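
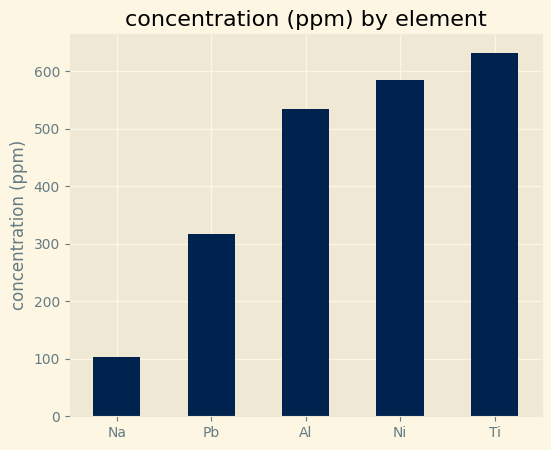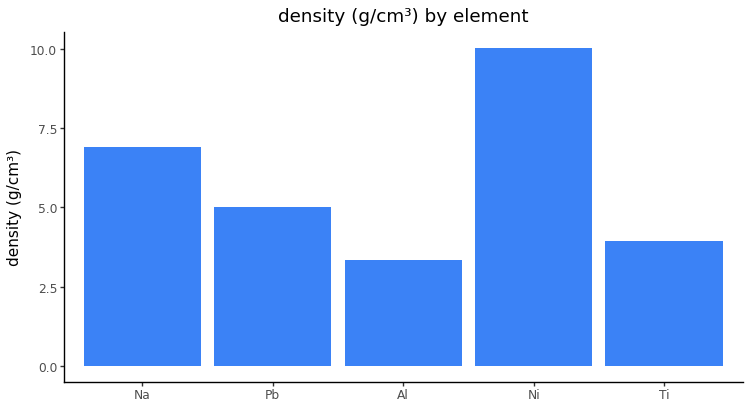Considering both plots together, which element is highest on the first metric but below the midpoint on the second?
Ti

Chart 2 median density (g/cm³) ≈ 5; below-median elements: Al, Ti. Among those, Ti has the highest concentration (ppm) (≈ 600).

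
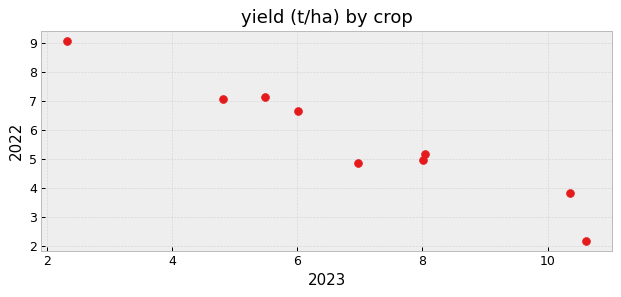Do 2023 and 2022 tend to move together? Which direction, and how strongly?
negative, strong

Points are negatively correlated; strong (|r| ≈ 1.0).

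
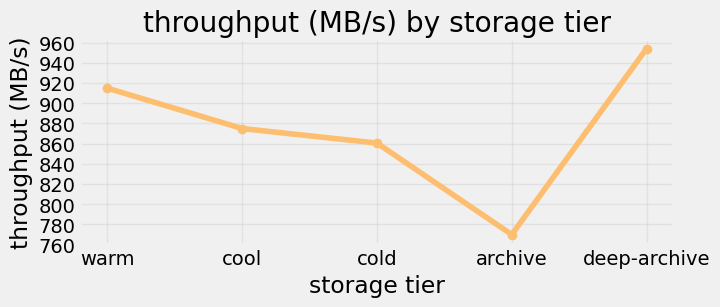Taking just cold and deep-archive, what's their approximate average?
≈ 910

(860 + 960) / 2 ≈ 910.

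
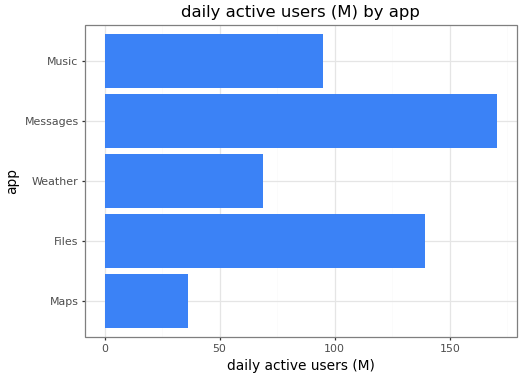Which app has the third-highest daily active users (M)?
Top 4: Messages ≈ 180, Files ≈ 140, Music ≈ 100, Weather ≈ 60.

Music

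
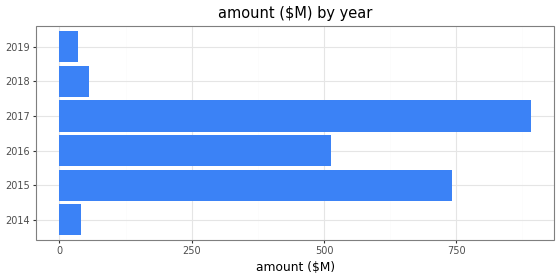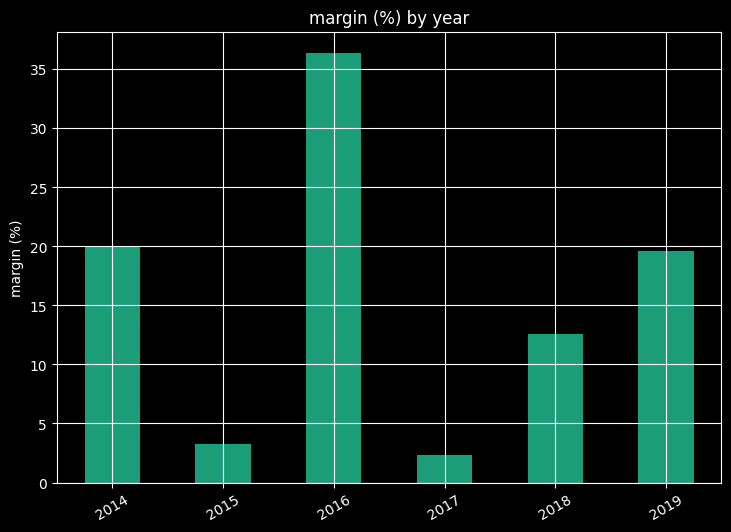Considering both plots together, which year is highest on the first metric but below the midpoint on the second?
2017

Chart 2 median margin (%) ≈ 15; below-median years: 2015, 2017, 2018. Among those, 2017 has the highest amount ($M) (≈ 900).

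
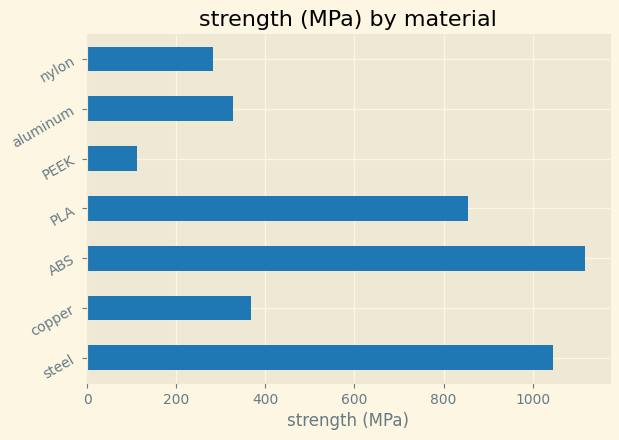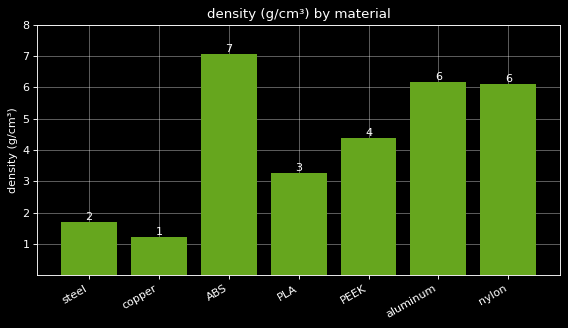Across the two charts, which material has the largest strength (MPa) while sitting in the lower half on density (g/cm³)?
steel

Chart 2 median density (g/cm³) ≈ 4; below-median materials: steel, copper, PLA. Among those, steel has the highest strength (MPa) (≈ 1000).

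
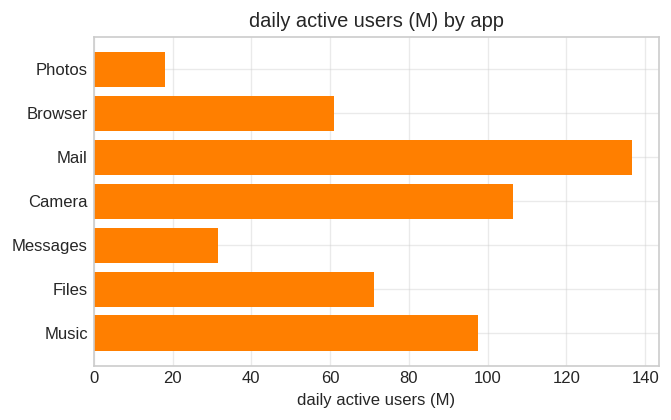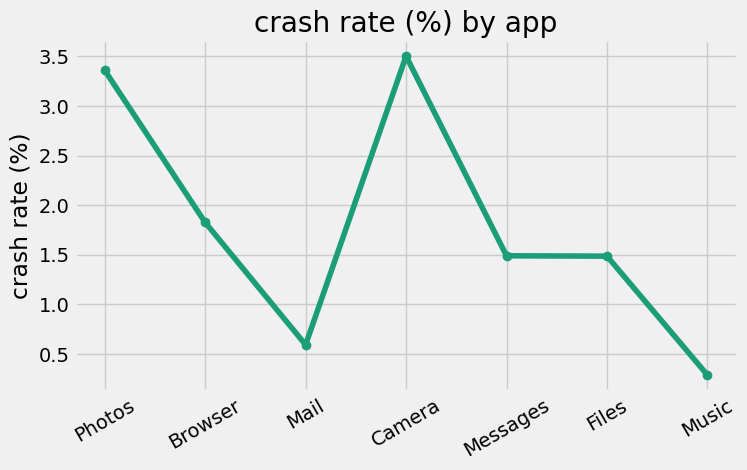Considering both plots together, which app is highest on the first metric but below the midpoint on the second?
Chart 2 median crash rate (%) ≈ 1.5; below-median apps: Mail, Files, Music. Among those, Mail has the highest daily active users (M) (≈ 140).

Mail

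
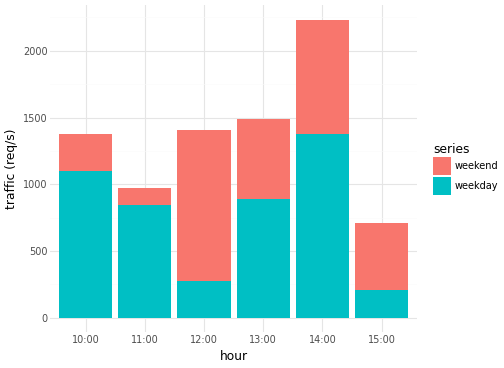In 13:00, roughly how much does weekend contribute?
≈ 600

weekend top ≈ 1400, bottom ≈ 800; segment ≈ 600.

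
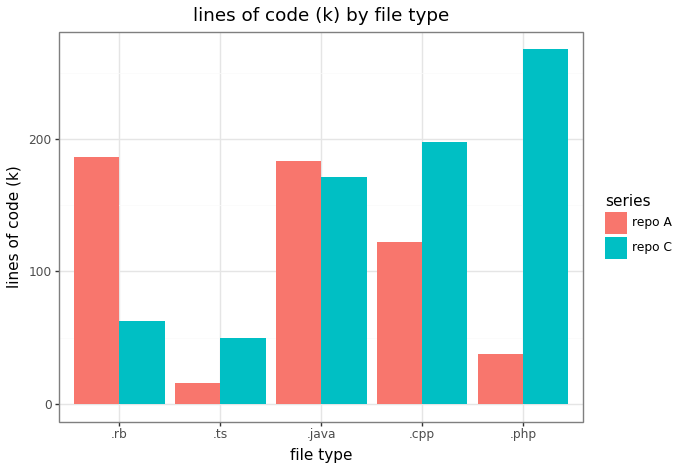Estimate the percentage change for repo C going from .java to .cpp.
≈ +14.3%

.java ≈ 175, .cpp ≈ 200; (200 − 175) / 175 ≈ +14.3%.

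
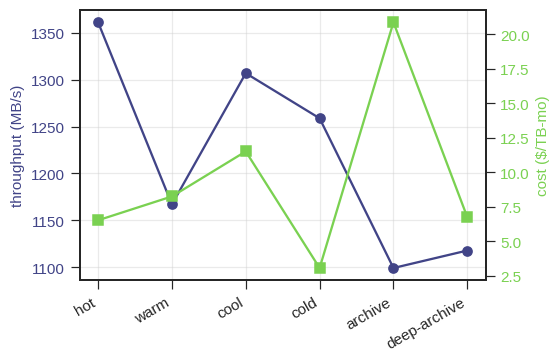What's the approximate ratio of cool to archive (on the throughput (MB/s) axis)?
≈ 1.18×

cool ≈ 1300, archive ≈ 1100; 1300/1100 ≈ 1.18.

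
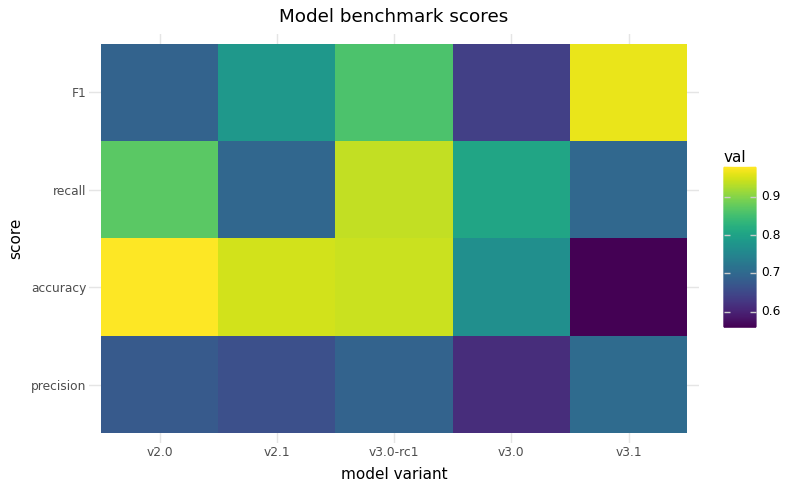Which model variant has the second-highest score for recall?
Top 3 for recall: v3.0-rc1 ≈ 0.95, v2.0 ≈ 0.85, v3.0 ≈ 0.80.

v2.0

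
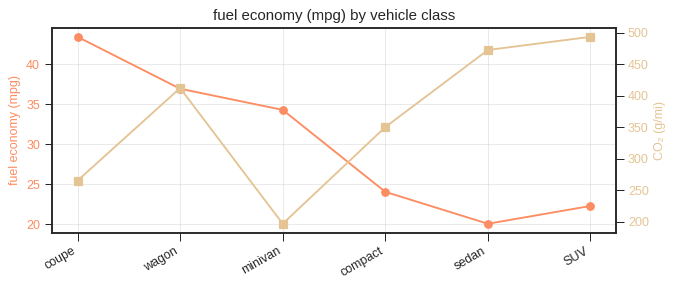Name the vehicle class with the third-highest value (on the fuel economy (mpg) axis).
Top 4 (on the fuel economy (mpg) axis): coupe ≈ 44, wagon ≈ 36, minivan ≈ 34, compact ≈ 24.

minivan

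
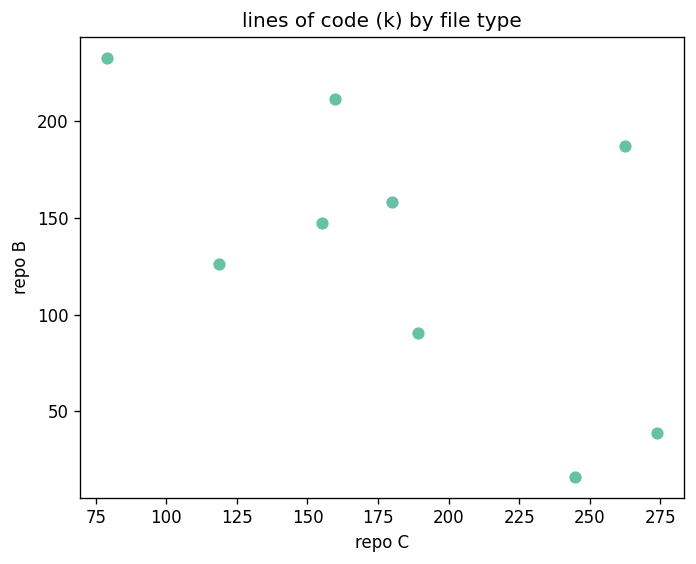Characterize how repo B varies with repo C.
negative, moderate

Points are negatively correlated; moderate (|r| ≈ 0.6).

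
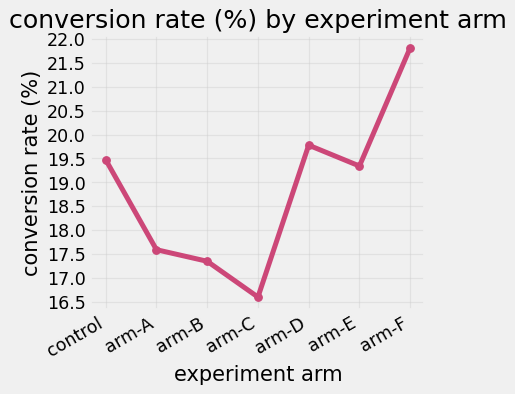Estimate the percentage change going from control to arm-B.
≈ -10.3%

control ≈ 19.5, arm-B ≈ 17.5; (17.5 − 19.5) / 19.5 ≈ -10.3%.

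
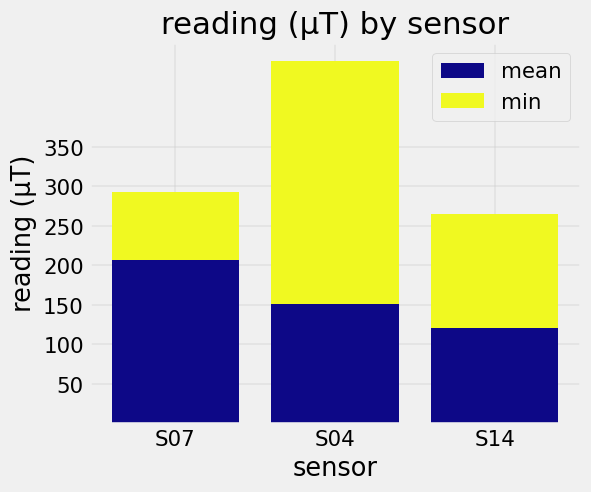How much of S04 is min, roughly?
≈ 300

min top ≈ 450, bottom ≈ 150; segment ≈ 300.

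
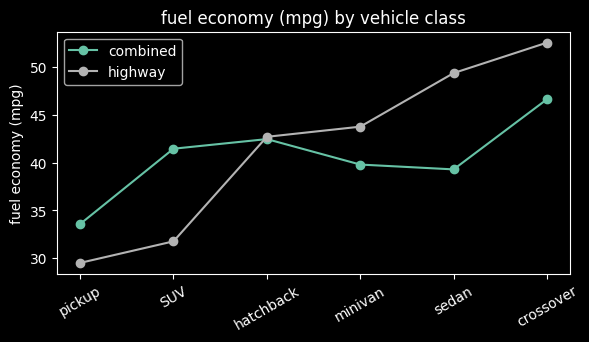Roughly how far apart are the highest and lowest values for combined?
≈ 12

Max crossover ≈ 46, min pickup ≈ 34; range ≈ 12.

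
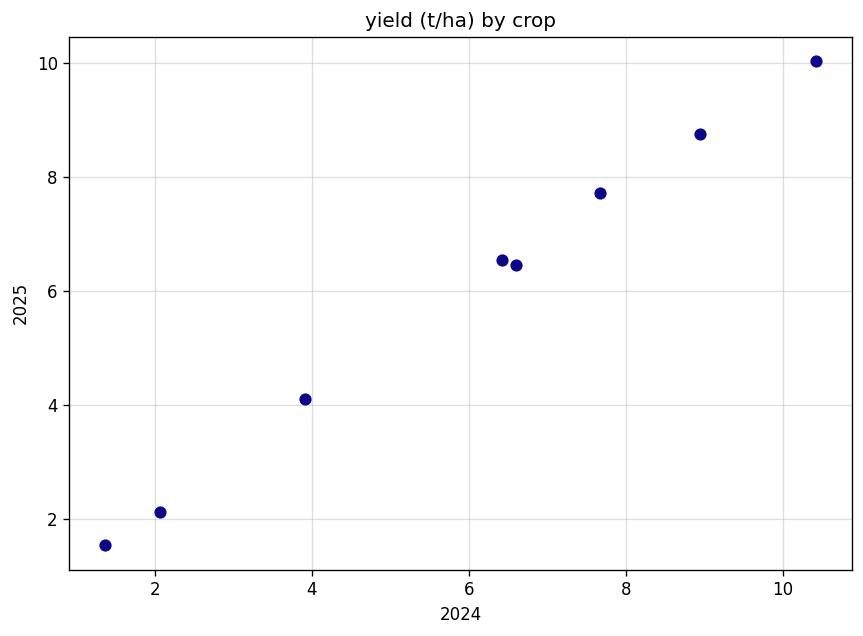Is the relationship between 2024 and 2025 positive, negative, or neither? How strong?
Points are positively correlated; strong (|r| ≈ 1.0).

positive, strong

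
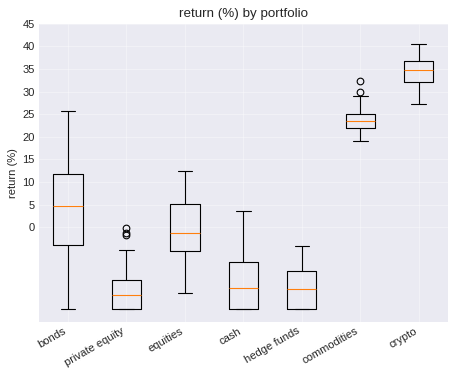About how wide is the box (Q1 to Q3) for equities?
≈ 10

Q3 ≈ 5, Q1 ≈ -5; IQR ≈ 10.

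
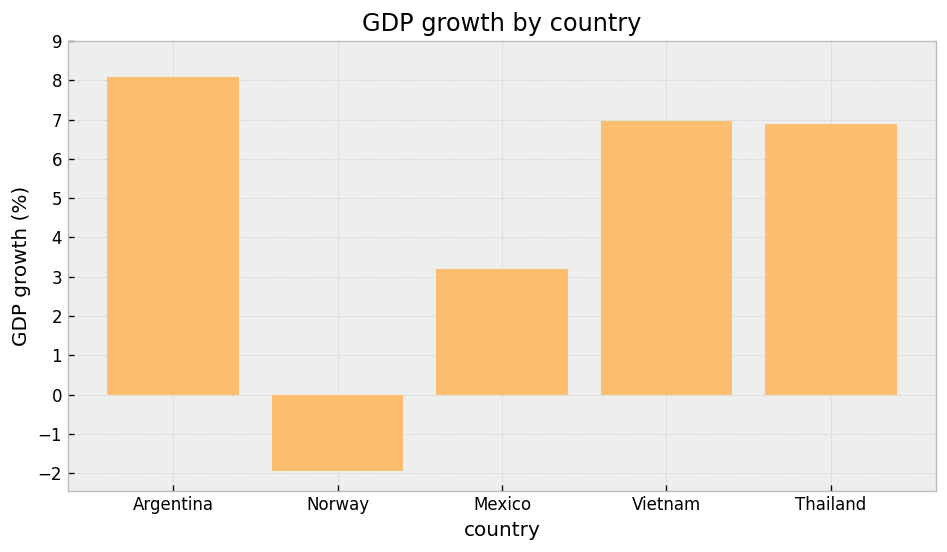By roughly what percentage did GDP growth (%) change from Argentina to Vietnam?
Argentina ≈ 8, Vietnam ≈ 7; (7 − 8) / 8 ≈ -12.5%.

≈ -12.5%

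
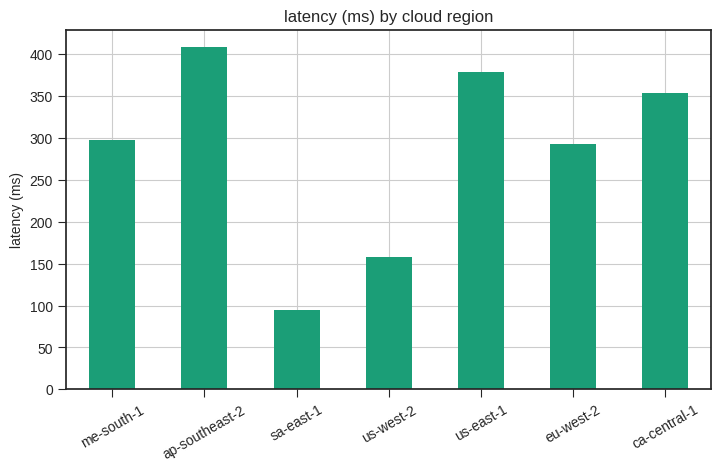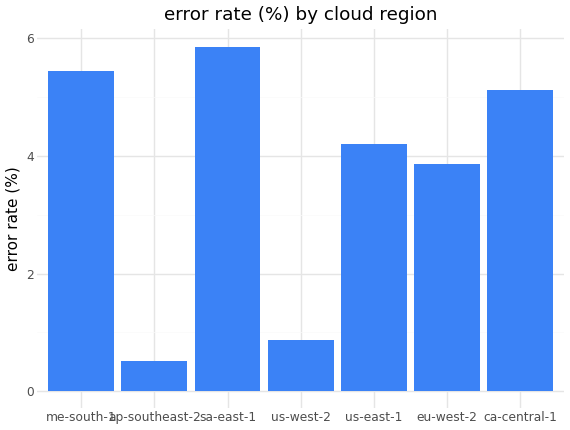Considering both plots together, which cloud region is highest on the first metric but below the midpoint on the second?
ap-southeast-2

Chart 2 median error rate (%) ≈ 4; below-median cloud regions: ap-southeast-2, us-west-2, eu-west-2. Among those, ap-southeast-2 has the highest latency (ms) (≈ 400).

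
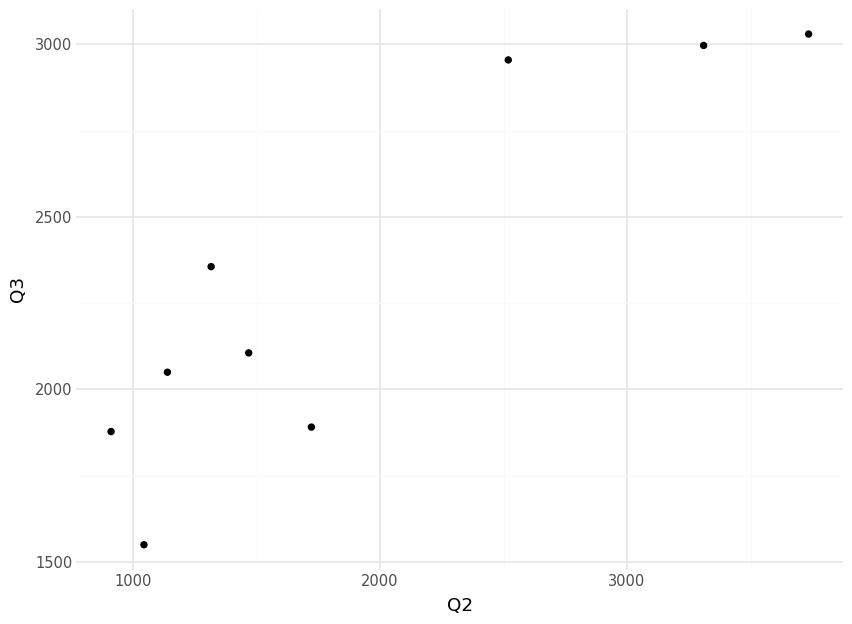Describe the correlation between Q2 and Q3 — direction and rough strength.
positive, strong

Points are positively correlated; strong (|r| ≈ 0.9).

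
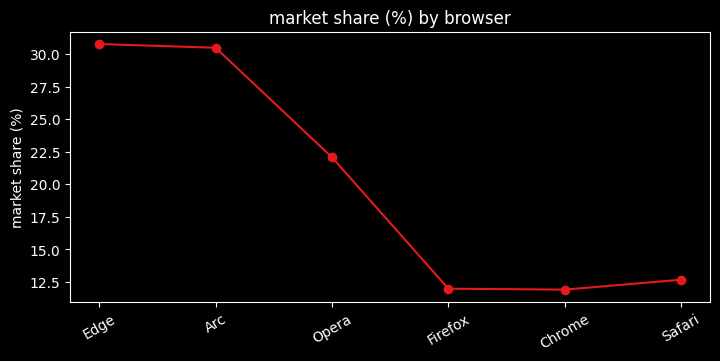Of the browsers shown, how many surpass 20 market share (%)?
Above 20: Edge, Arc, Opera.

3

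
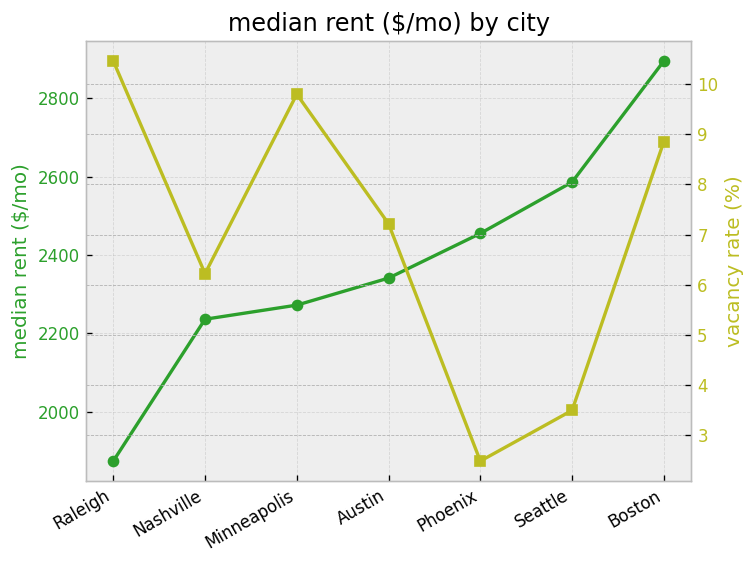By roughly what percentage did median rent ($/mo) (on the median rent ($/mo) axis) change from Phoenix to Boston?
≈ +16%

Phoenix ≈ 2500, Boston ≈ 2900; (2900 − 2500) / 2500 ≈ +16%.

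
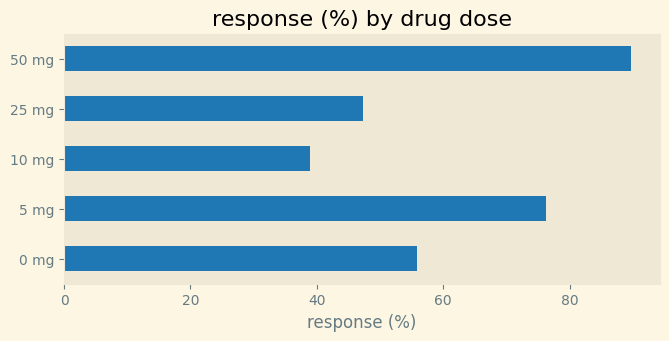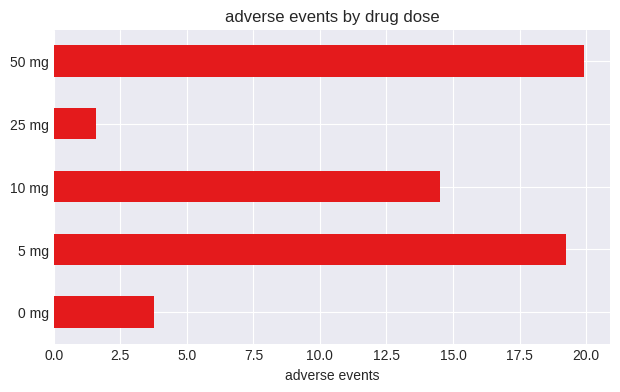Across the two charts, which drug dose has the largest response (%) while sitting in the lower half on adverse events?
0 mg

Chart 2 median adverse events ≈ 14; below-median drug doses: 0 mg, 25 mg. Among those, 0 mg has the highest response (%) (≈ 60).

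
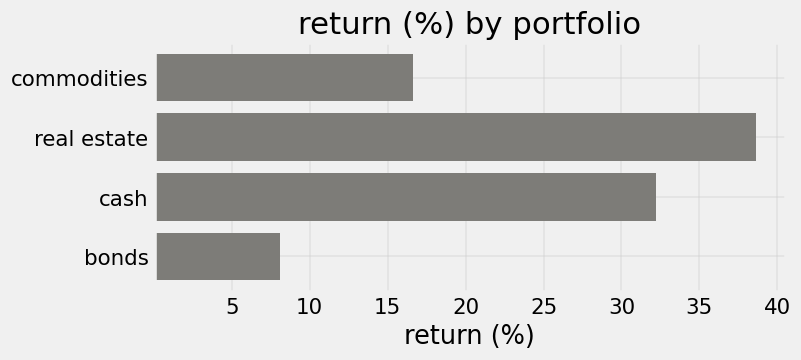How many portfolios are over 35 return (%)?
Above 35: real estate.

1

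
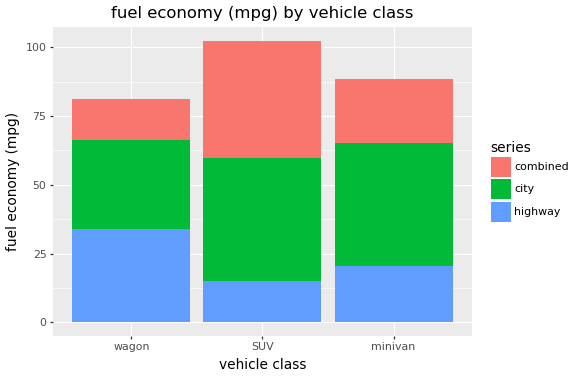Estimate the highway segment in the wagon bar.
highway top ≈ 30, bottom ≈ 0; segment ≈ 30.

≈ 30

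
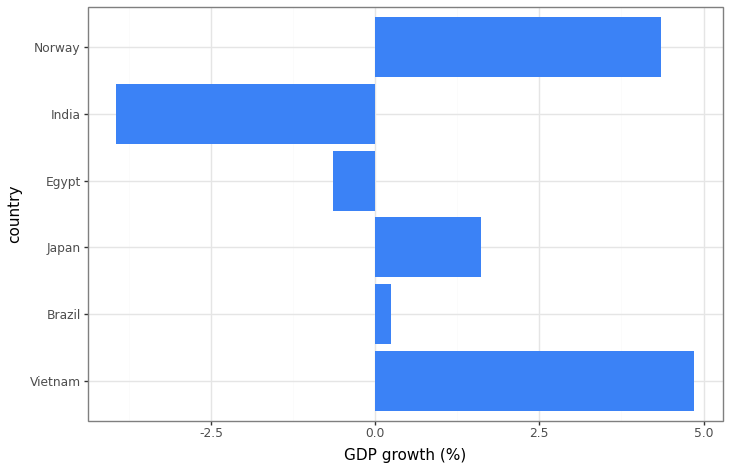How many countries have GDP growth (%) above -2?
5

Above -2: Vietnam, Brazil, Japan, Egypt, Norway.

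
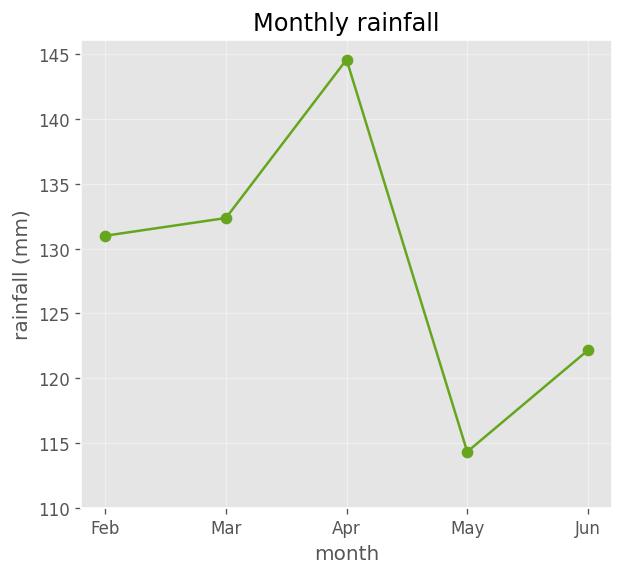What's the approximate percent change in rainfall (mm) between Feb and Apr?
≈ +11.5%

Feb ≈ 130, Apr ≈ 145; (145 − 130) / 130 ≈ +11.5%.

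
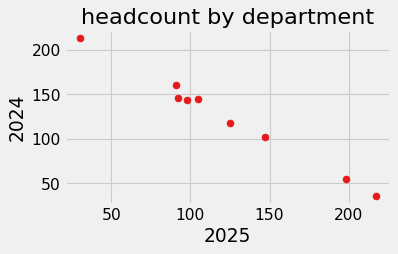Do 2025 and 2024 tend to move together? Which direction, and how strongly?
Points are negatively correlated; strong (|r| ≈ 1.0).

negative, strong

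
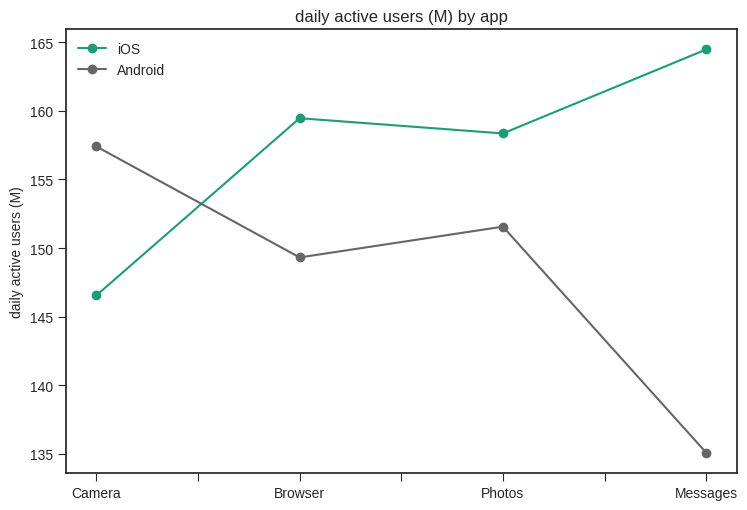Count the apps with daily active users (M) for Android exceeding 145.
3

Above 145: Camera, Browser, Photos.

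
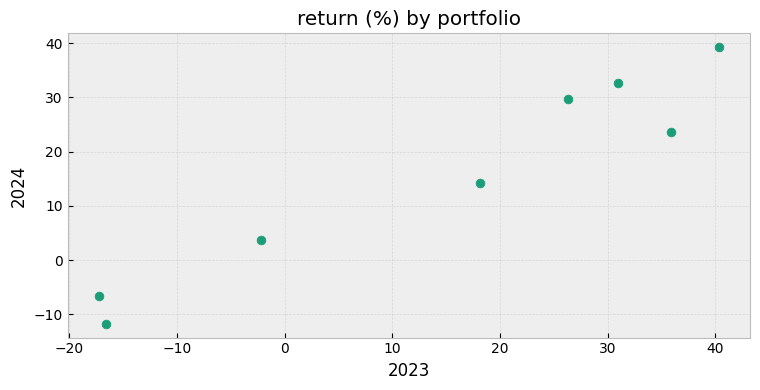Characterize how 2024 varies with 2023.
positive, strong

Points are positively correlated; strong (|r| ≈ 1.0).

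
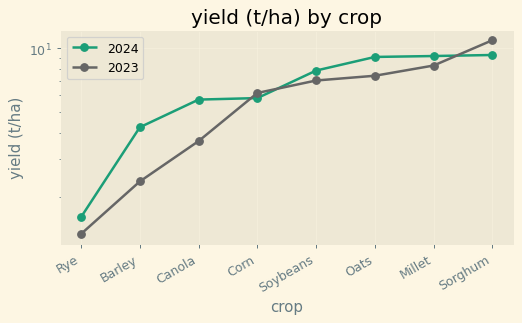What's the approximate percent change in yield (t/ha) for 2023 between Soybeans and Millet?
Soybeans ≈ 7, Millet ≈ 8; (8 − 7) / 7 ≈ +14.3%.

≈ +14.3%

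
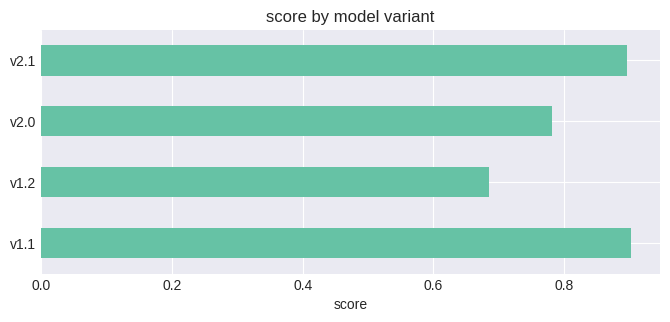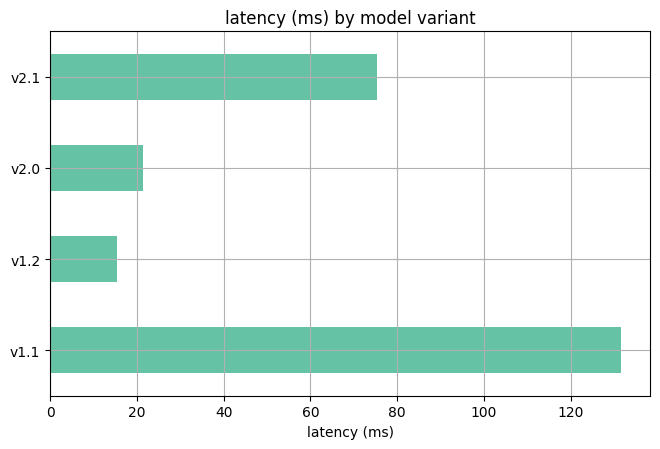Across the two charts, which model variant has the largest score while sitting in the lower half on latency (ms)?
v2.0

Chart 2 median latency (ms) ≈ 40; below-median model variants: v1.2, v2.0. Among those, v2.0 has the highest score (≈ 0.8).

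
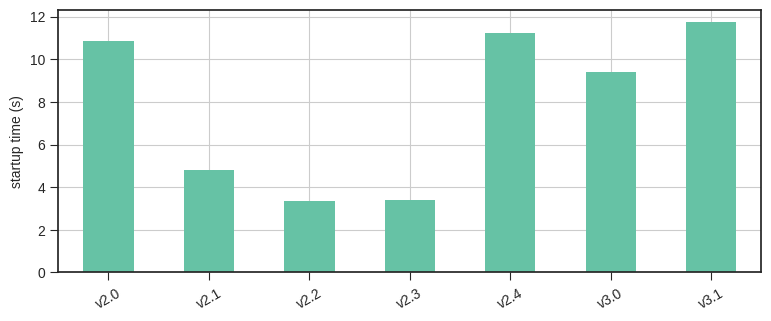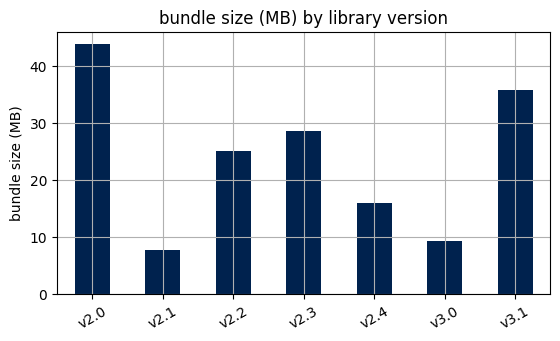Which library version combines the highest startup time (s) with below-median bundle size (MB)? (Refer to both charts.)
Chart 2 median bundle size (MB) ≈ 25; below-median library versions: v2.1, v2.4, v3.0. Among those, v2.4 has the highest startup time (s) (≈ 12).

v2.4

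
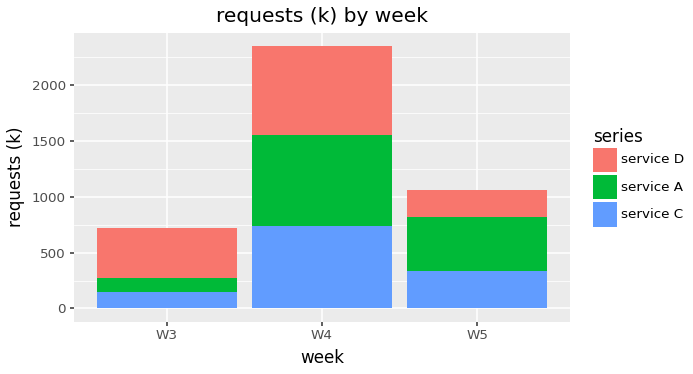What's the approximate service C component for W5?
≈ 400

service C top ≈ 400, bottom ≈ 0; segment ≈ 400.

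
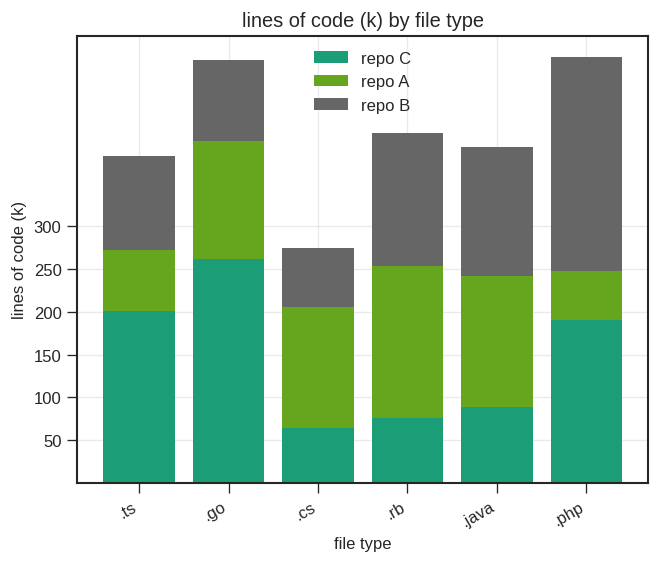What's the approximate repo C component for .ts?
repo C top ≈ 200, bottom ≈ 0; segment ≈ 200.

≈ 200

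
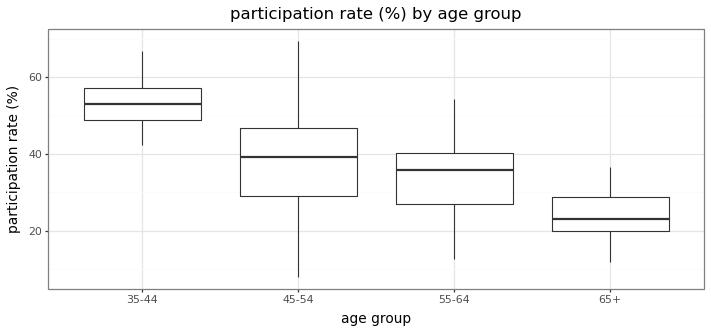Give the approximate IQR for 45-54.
≈ 15

Q3 ≈ 45, Q1 ≈ 30; IQR ≈ 15.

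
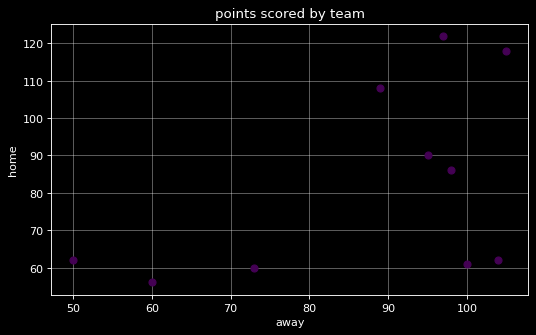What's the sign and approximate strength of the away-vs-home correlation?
positive, moderate

Points are positively correlated; moderate (|r| ≈ 0.5).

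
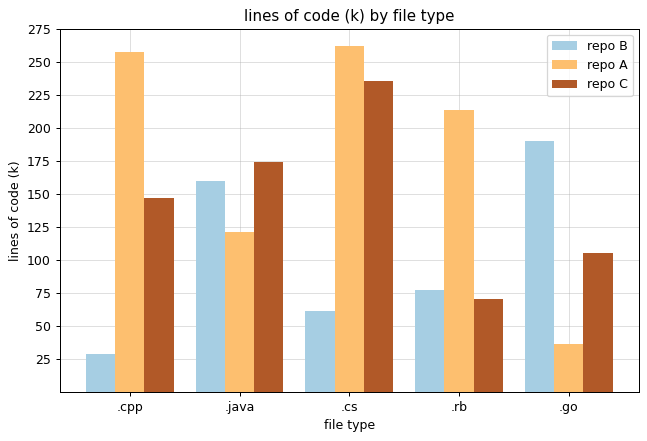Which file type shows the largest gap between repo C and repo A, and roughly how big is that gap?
.rb, ≈ 150 k

.rb: repo C ≈ 75, repo A ≈ 225 → gap ≈ 150. Next-largest (.cpp) is only ≈ 100.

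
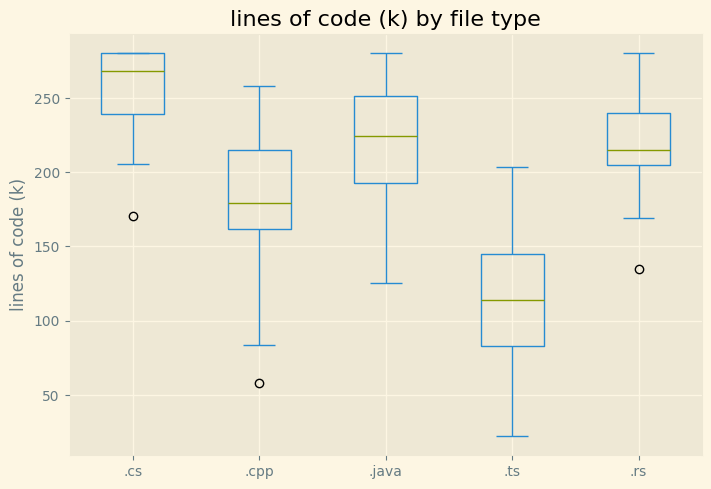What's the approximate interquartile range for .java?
Q3 ≈ 260, Q1 ≈ 200; IQR ≈ 60.

≈ 60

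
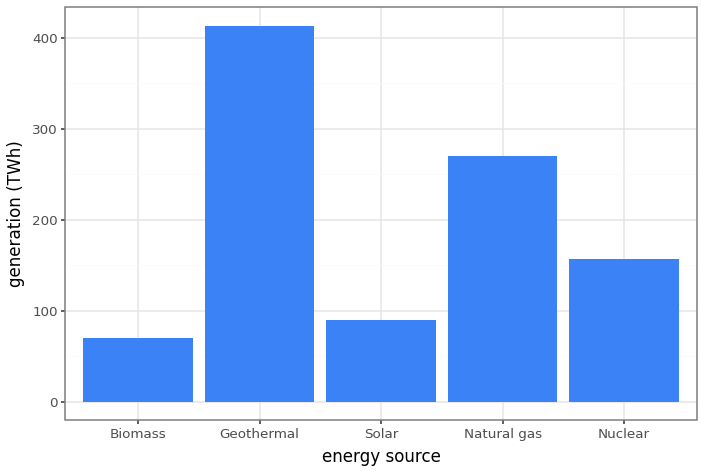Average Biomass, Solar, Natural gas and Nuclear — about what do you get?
(50 + 100 + 250 + 150) / 4 ≈ 138.

≈ 138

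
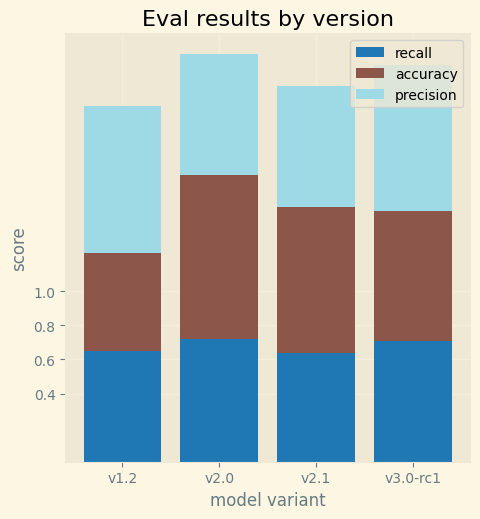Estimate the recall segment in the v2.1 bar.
≈ 0.6

recall top ≈ 0.6, bottom ≈ 0.0; segment ≈ 0.6.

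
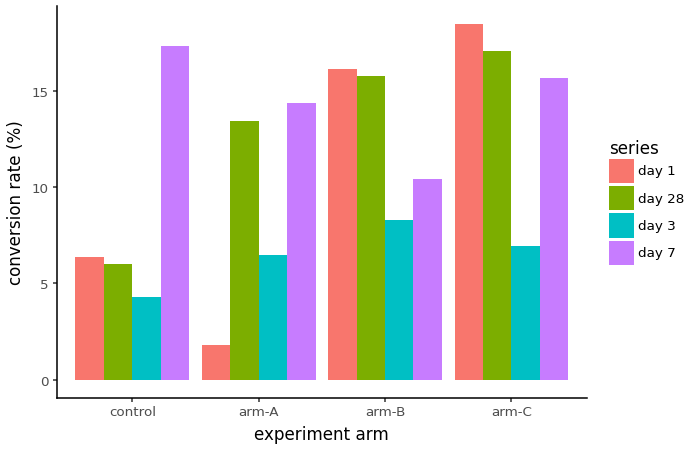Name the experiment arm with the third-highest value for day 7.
arm-A

Top 4 for day 7: control ≈ 18, arm-C ≈ 16, arm-A ≈ 14, arm-B ≈ 10.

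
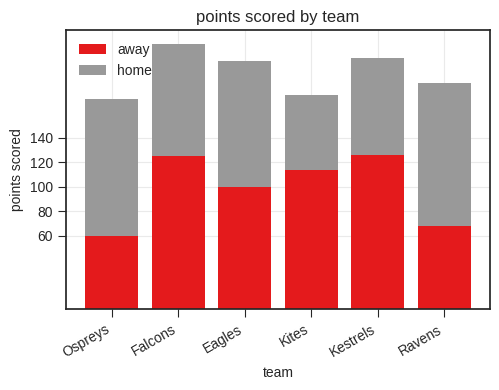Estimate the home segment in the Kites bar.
≈ 60

home top ≈ 180, bottom ≈ 120; segment ≈ 60.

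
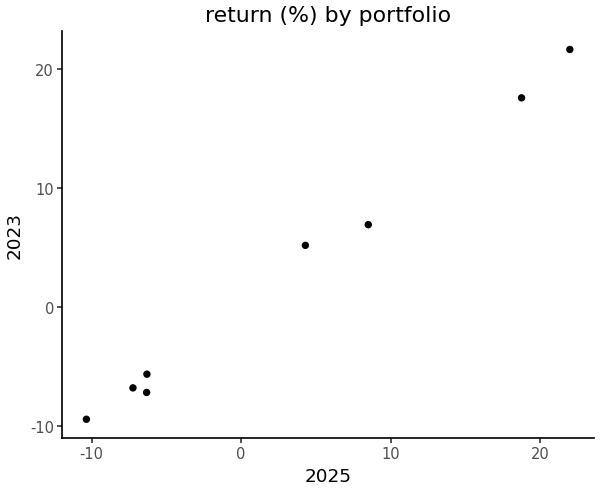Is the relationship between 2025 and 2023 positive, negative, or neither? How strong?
Points are positively correlated; strong (|r| ≈ 1.0).

positive, strong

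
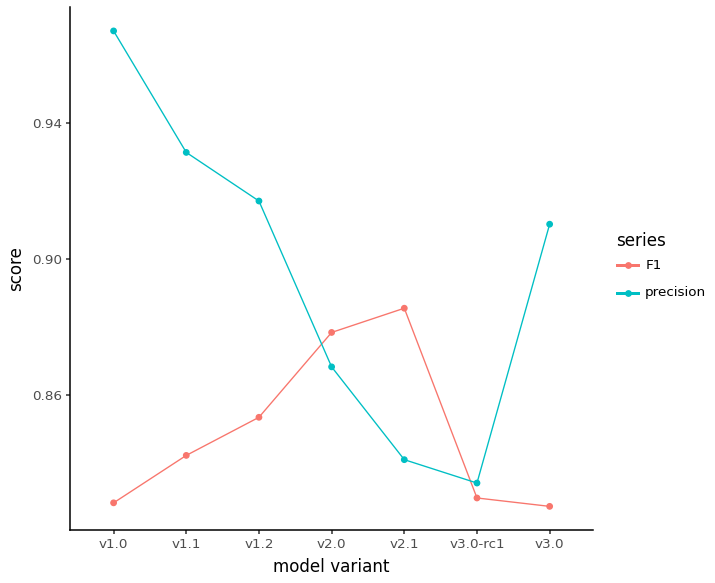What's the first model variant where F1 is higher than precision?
v1.2: F1 ≈ 0.86 vs precision ≈ 0.92 (not yet); v2.0: F1 ≈ 0.88 vs precision ≈ 0.86 (first crossover).

v2.0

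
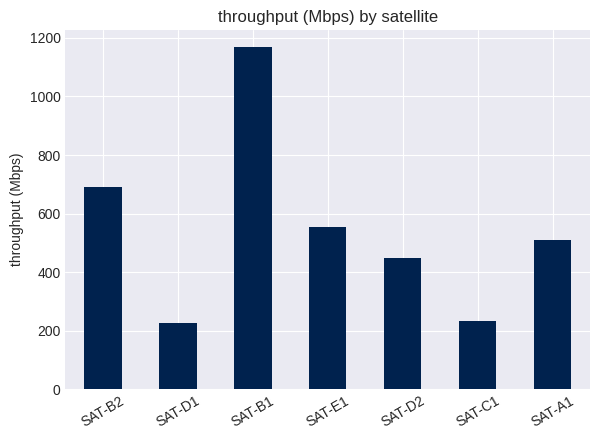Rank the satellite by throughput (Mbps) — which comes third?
SAT-E1

Top 4: SAT-B1 ≈ 1200, SAT-B2 ≈ 700, SAT-E1 ≈ 600, SAT-A1 ≈ 500.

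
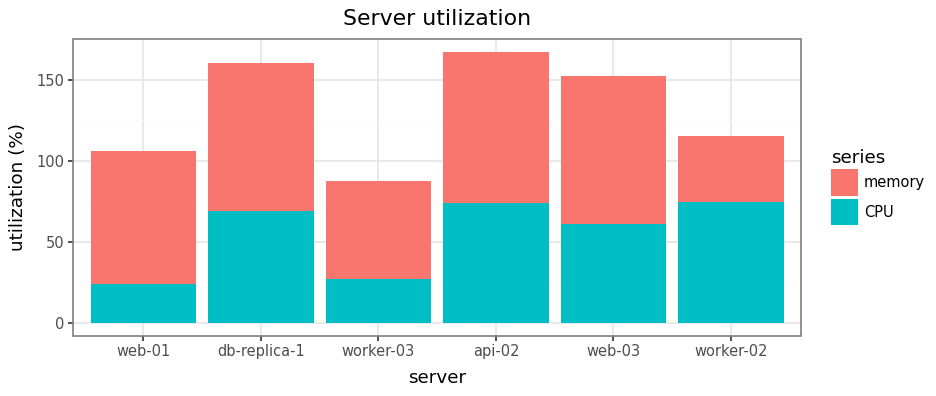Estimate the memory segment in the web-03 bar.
≈ 100

memory top ≈ 160, bottom ≈ 60; segment ≈ 100.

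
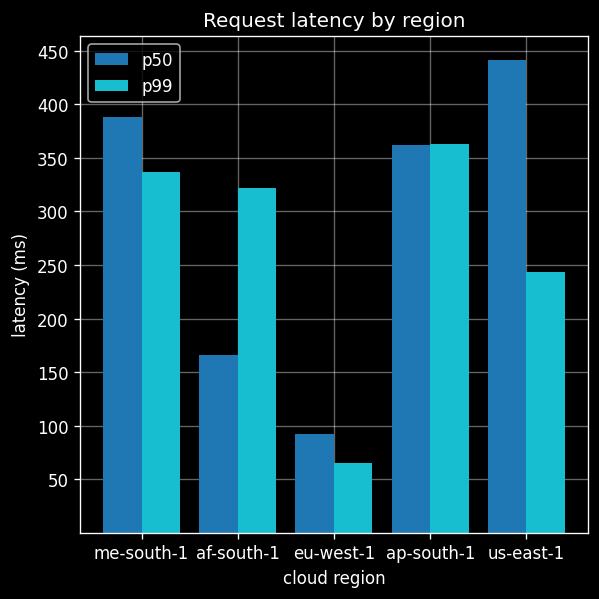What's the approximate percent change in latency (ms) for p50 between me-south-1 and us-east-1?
≈ +12.5%

me-south-1 ≈ 400, us-east-1 ≈ 450; (450 − 400) / 400 ≈ +12.5%.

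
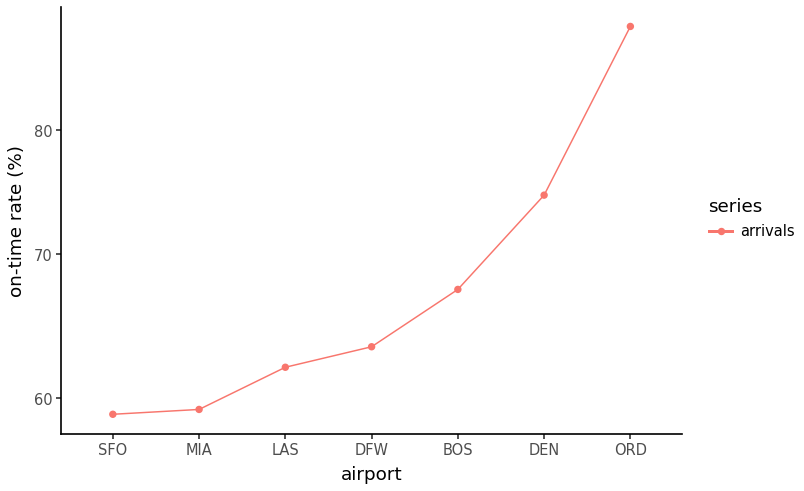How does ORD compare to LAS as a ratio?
ORD ≈ 90, LAS ≈ 60; 90/60 ≈ 1.5.

≈ 1.5×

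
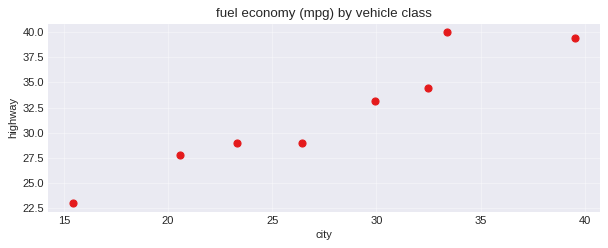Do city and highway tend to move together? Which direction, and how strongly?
Points are positively correlated; strong (|r| ≈ 1.0).

positive, strong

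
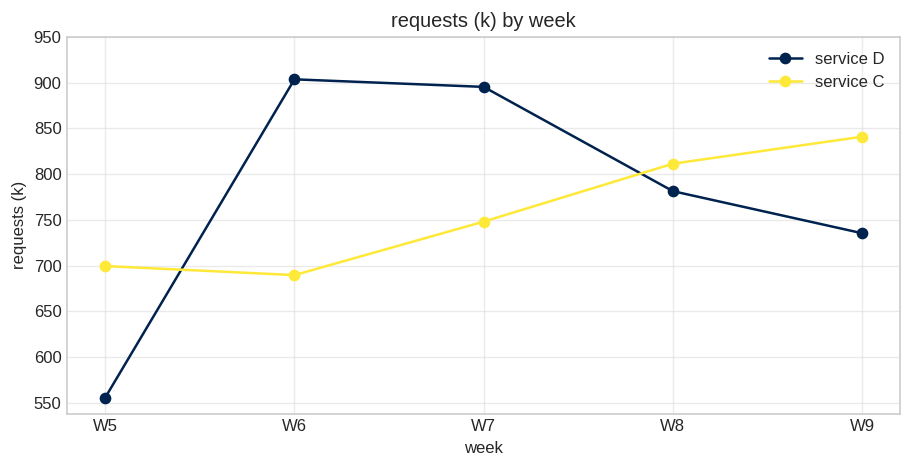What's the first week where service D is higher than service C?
W6

W5: service D ≈ 550 vs service C ≈ 700 (not yet); W6: service D ≈ 900 vs service C ≈ 700 (first crossover).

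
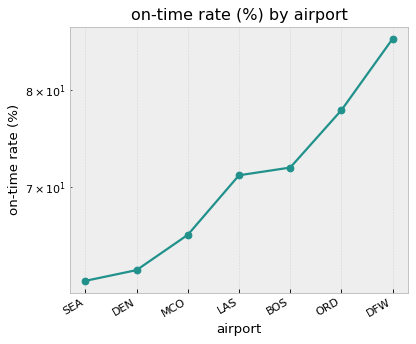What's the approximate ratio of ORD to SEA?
≈ 1.33×

ORD ≈ 80, SEA ≈ 60; 80/60 ≈ 1.33.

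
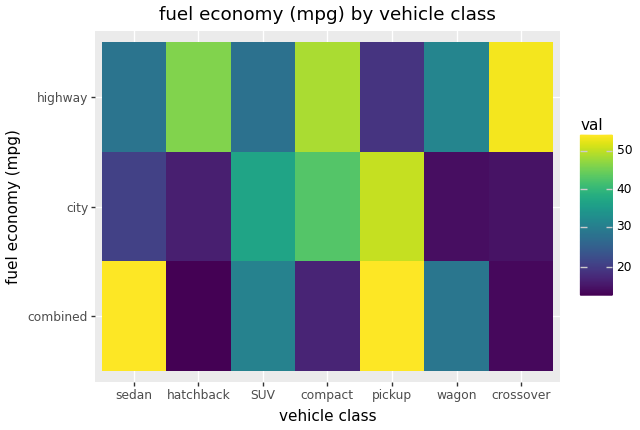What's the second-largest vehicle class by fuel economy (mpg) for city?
compact

Top 3 for city: pickup ≈ 50, compact ≈ 45, SUV ≈ 35.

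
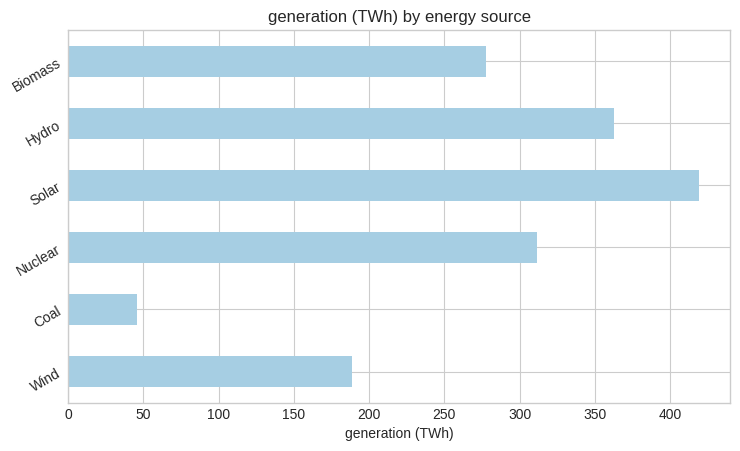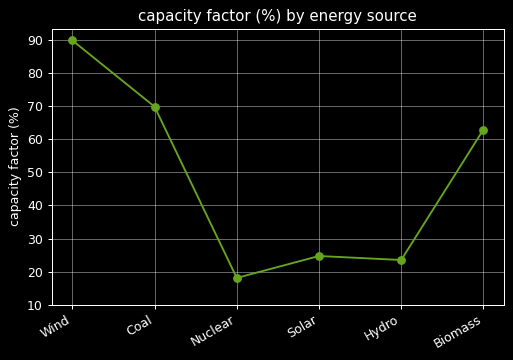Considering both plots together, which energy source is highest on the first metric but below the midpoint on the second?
Solar

Chart 2 median capacity factor (%) ≈ 40; below-median energy sources: Nuclear, Solar, Hydro. Among those, Solar has the highest generation (TWh) (≈ 400).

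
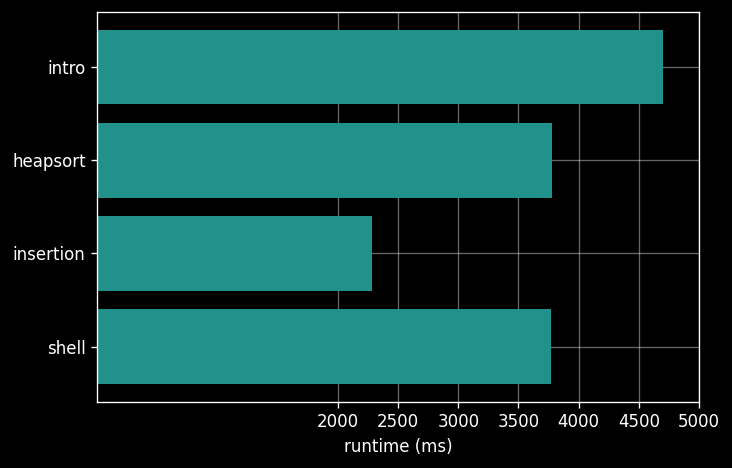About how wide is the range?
Max intro ≈ 4500, min insertion ≈ 2500; range ≈ 2000.

≈ 2000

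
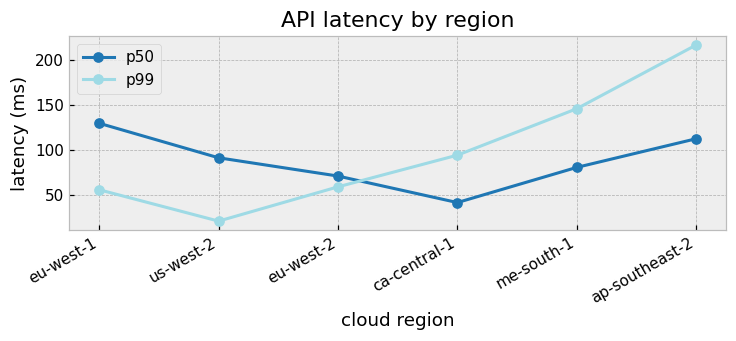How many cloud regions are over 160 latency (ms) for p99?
1

Above 160: ap-southeast-2.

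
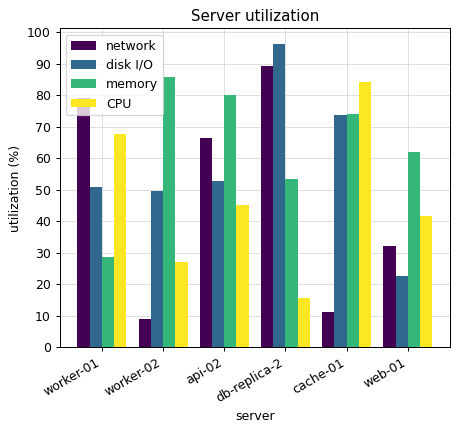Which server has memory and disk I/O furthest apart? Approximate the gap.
db-replica-2, ≈ 50 %

db-replica-2: memory ≈ 50, disk I/O ≈ 100 → gap ≈ 50. Next-largest (web-01) is only ≈ 40.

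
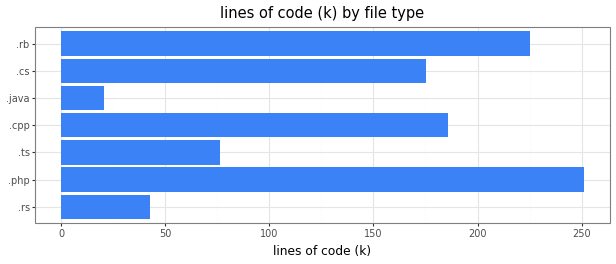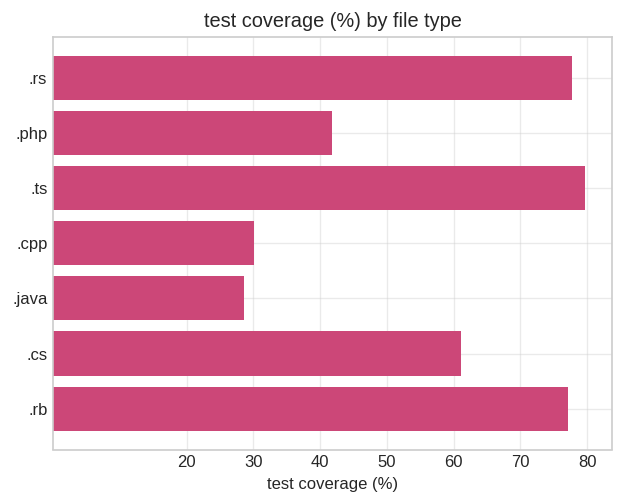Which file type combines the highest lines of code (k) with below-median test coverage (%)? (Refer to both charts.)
Chart 2 median test coverage (%) ≈ 60; below-median file types: .php, .cpp, .java. Among those, .php has the highest lines of code (k) (≈ 250).

.php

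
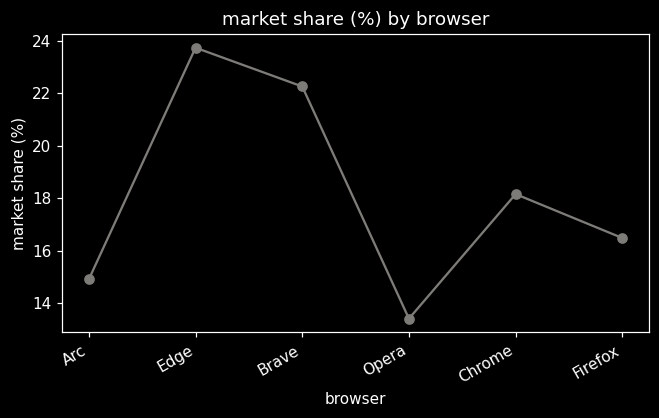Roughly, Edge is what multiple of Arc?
≈ 1.6×

Edge ≈ 24, Arc ≈ 15; 24/15 ≈ 1.6.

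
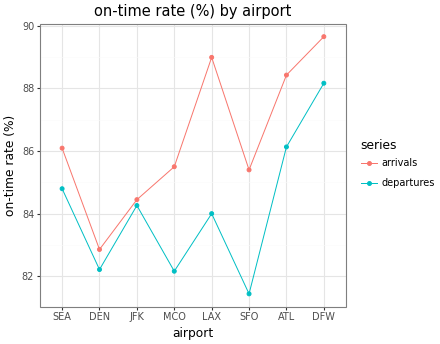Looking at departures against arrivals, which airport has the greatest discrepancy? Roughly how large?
LAX, ≈ 5 %

LAX: departures ≈ 84, arrivals ≈ 89 → gap ≈ 5. Next-largest (SFO) is only ≈ 4.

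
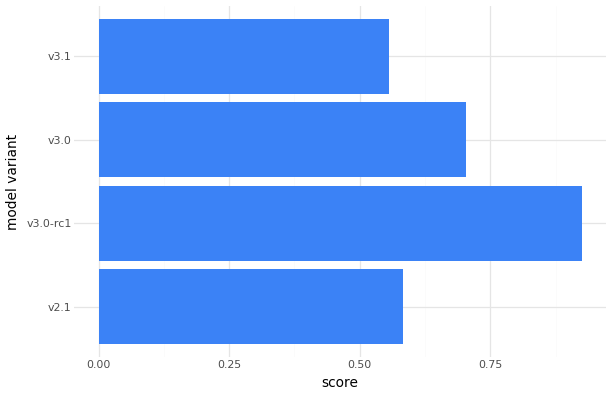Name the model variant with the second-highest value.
v3.0

Top 3: v3.0-rc1 ≈ 0.9, v3.0 ≈ 0.7, v2.1 ≈ 0.6.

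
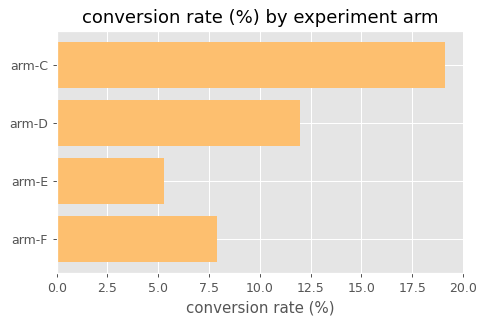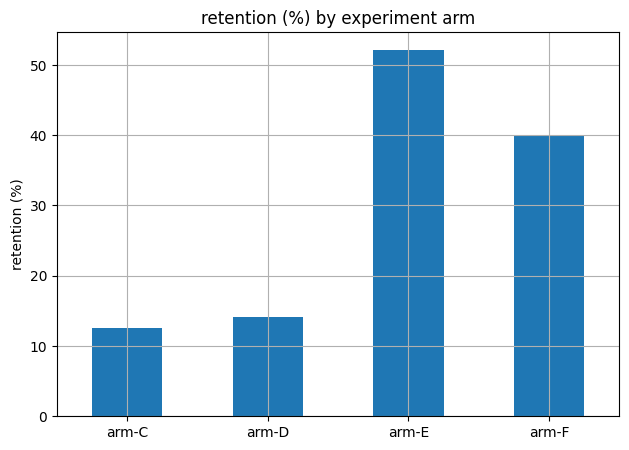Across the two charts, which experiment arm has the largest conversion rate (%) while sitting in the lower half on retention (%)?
Chart 2 median retention (%) ≈ 25; below-median experiment arms: arm-C, arm-D. Among those, arm-C has the highest conversion rate (%) (≈ 20).

arm-C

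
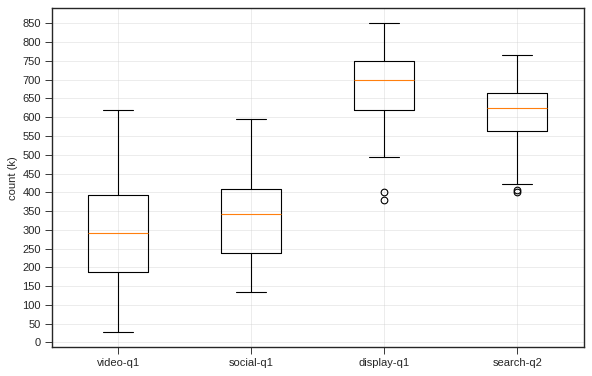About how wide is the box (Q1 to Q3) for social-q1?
≈ 150

Q3 ≈ 400, Q1 ≈ 250; IQR ≈ 150.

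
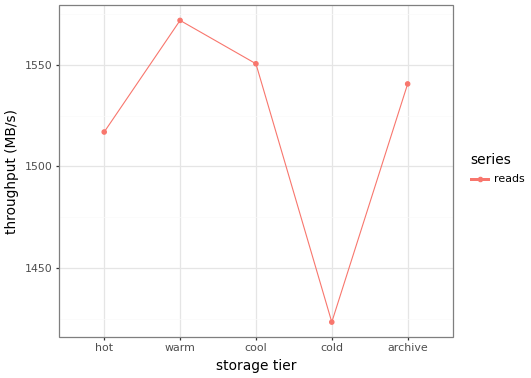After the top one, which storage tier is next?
Top 3: warm ≈ 1580, cool ≈ 1560, archive ≈ 1540.

cool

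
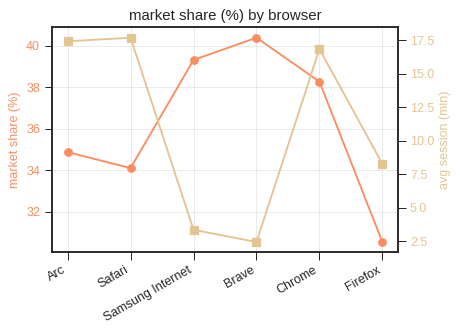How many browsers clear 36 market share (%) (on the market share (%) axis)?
Above 36: Samsung Internet, Brave, Chrome.

3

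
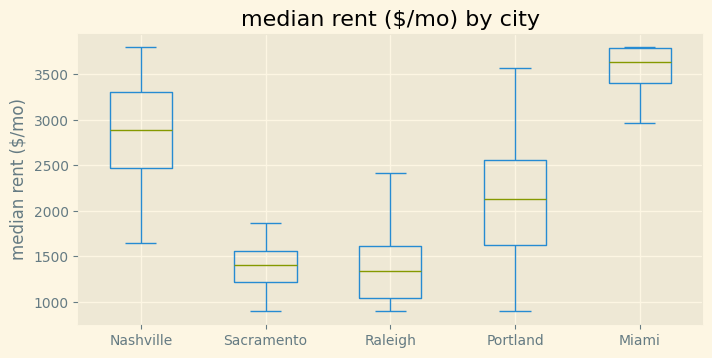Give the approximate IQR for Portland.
≈ 1000

Q3 ≈ 2600, Q1 ≈ 1600; IQR ≈ 1000.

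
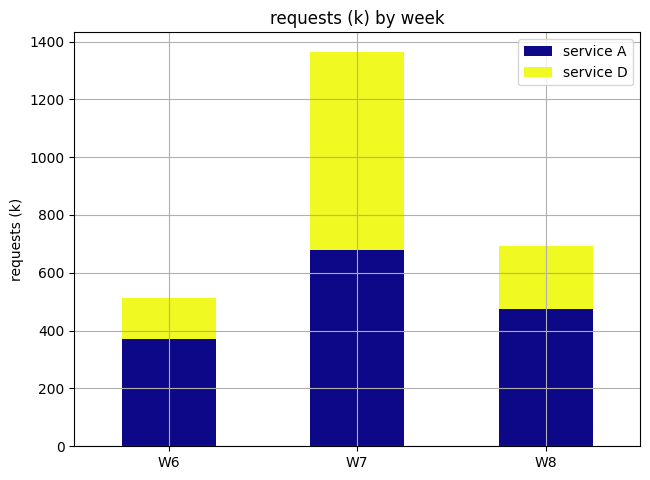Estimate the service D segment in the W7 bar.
≈ 800

service D top ≈ 1400, bottom ≈ 600; segment ≈ 800.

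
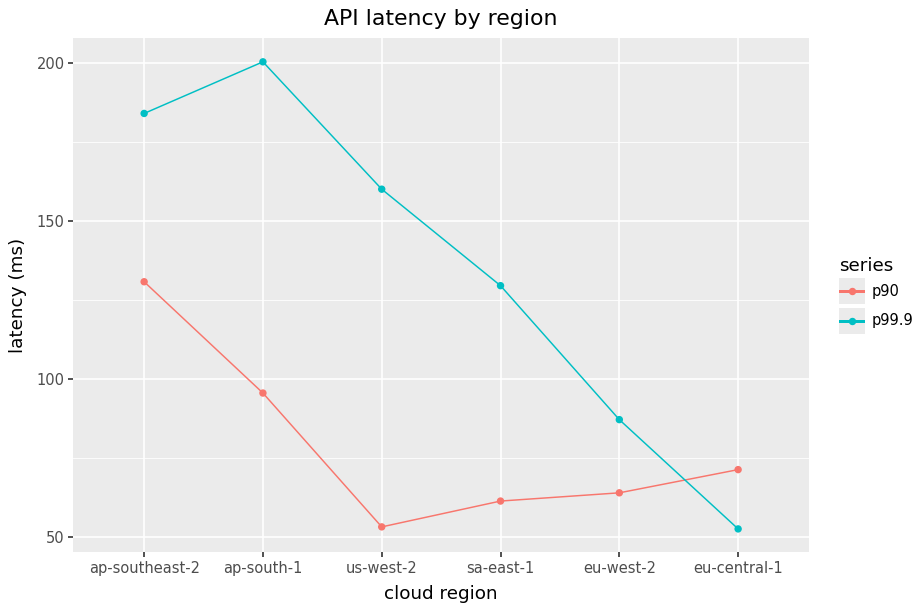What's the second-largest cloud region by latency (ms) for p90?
Top 3 for p90: ap-southeast-2 ≈ 140, ap-south-1 ≈ 100, eu-central-1 ≈ 80.

ap-south-1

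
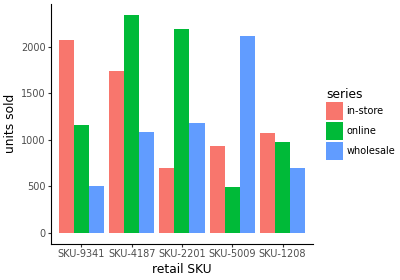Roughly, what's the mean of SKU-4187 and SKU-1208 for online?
≈ 1700

(2400 + 1000) / 2 ≈ 1700.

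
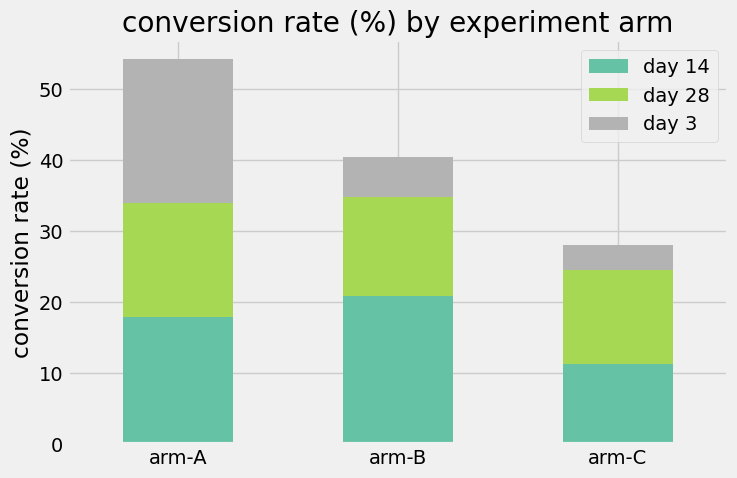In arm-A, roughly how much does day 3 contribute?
day 3 top ≈ 55, bottom ≈ 35; segment ≈ 20.

≈ 20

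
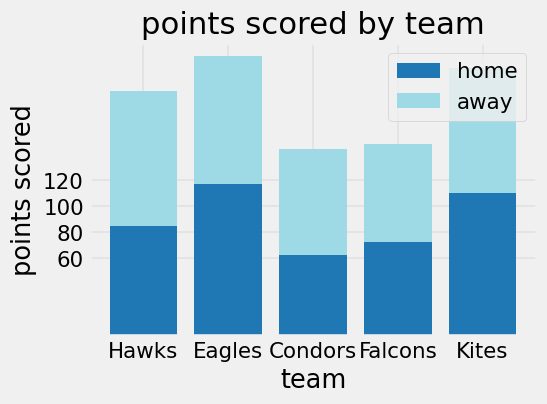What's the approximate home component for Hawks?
home top ≈ 80, bottom ≈ 0; segment ≈ 80.

≈ 80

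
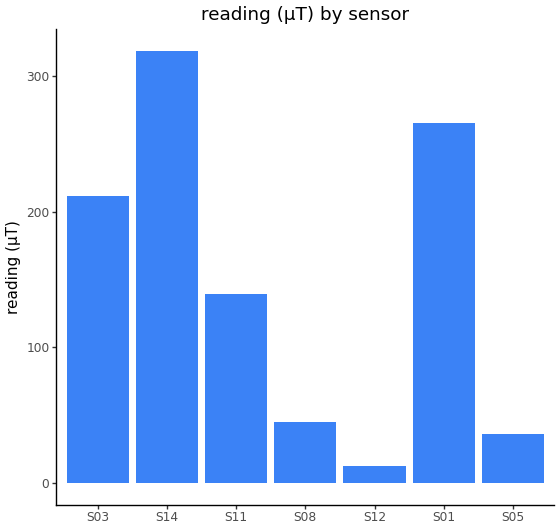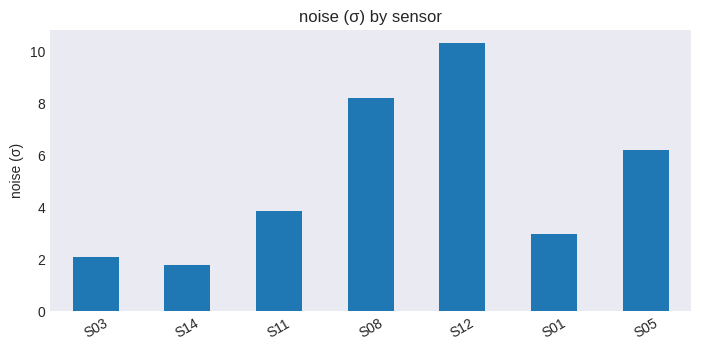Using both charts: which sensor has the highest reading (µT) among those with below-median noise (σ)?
Chart 2 median noise (σ) ≈ 4; below-median sensors: S03, S14, S01. Among those, S14 has the highest reading (µT) (≈ 300).

S14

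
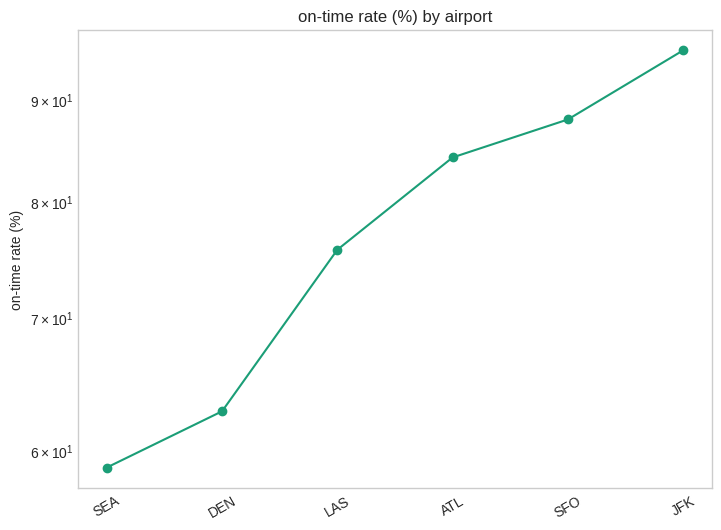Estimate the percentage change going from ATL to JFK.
ATL ≈ 85, JFK ≈ 95; (95 − 85) / 85 ≈ +11.8%.

≈ +11.8%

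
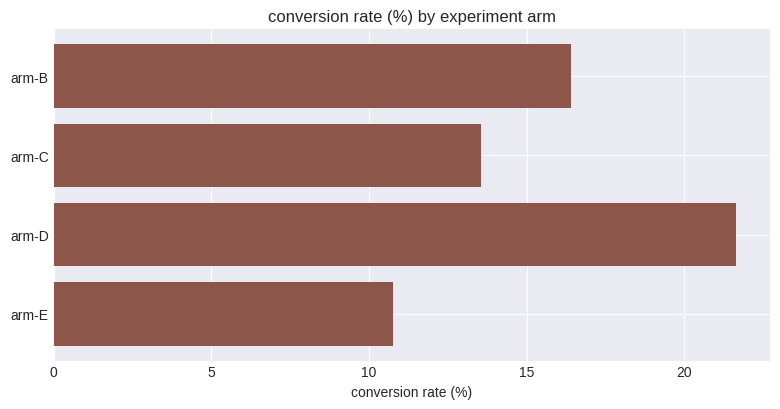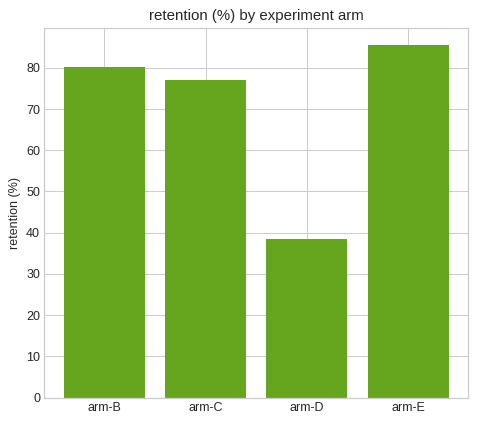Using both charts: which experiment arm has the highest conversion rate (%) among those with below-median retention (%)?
arm-D

Chart 2 median retention (%) ≈ 80; below-median experiment arms: arm-C, arm-D. Among those, arm-D has the highest conversion rate (%) (≈ 22).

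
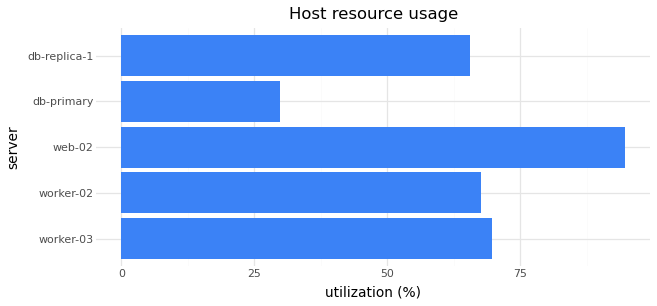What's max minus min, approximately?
≈ 60

Max web-02 ≈ 90, min db-primary ≈ 30; range ≈ 60.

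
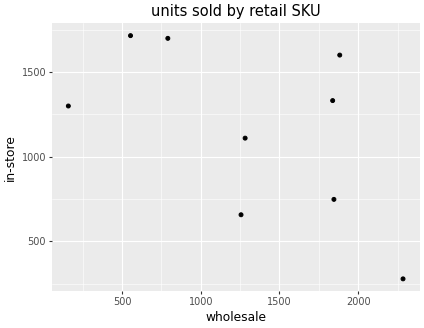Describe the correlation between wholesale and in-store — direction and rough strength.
Points are negatively correlated; moderate (|r| ≈ 0.5).

negative, moderate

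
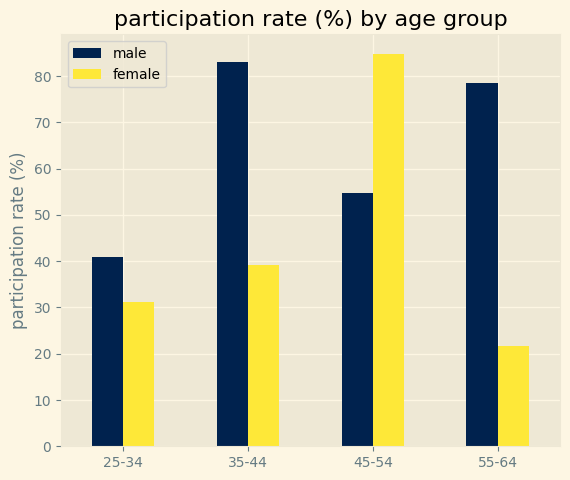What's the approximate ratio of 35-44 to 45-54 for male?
35-44 ≈ 80, 45-54 ≈ 50; 80/50 ≈ 1.6.

≈ 1.6×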